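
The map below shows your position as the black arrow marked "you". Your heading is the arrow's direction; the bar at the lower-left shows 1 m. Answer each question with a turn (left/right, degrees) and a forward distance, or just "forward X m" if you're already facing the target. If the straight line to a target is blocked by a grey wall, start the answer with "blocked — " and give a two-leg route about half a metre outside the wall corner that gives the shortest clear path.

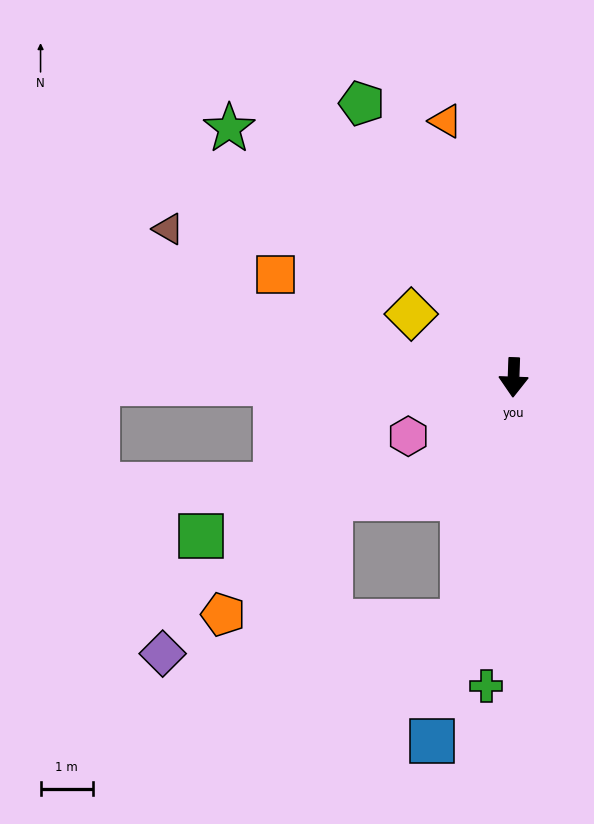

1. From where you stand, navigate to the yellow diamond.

turn right 120°, forward 2.3 m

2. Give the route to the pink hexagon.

turn right 59°, forward 2.3 m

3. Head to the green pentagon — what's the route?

turn right 149°, forward 6.0 m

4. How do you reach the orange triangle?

turn right 163°, forward 5.1 m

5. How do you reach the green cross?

turn right 3°, forward 6.0 m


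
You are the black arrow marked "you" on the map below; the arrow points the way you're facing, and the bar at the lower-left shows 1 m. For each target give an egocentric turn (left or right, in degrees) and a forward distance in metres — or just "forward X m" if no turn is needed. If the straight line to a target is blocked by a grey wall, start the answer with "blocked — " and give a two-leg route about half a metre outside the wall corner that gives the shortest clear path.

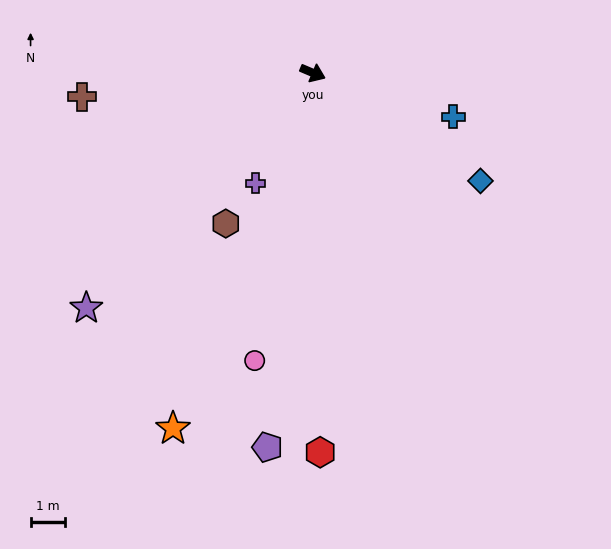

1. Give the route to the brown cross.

turn right 151°, forward 6.7 m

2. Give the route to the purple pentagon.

turn right 74°, forward 10.9 m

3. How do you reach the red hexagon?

turn right 66°, forward 11.0 m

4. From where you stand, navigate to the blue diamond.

turn right 10°, forward 5.8 m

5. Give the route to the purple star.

turn right 111°, forward 9.4 m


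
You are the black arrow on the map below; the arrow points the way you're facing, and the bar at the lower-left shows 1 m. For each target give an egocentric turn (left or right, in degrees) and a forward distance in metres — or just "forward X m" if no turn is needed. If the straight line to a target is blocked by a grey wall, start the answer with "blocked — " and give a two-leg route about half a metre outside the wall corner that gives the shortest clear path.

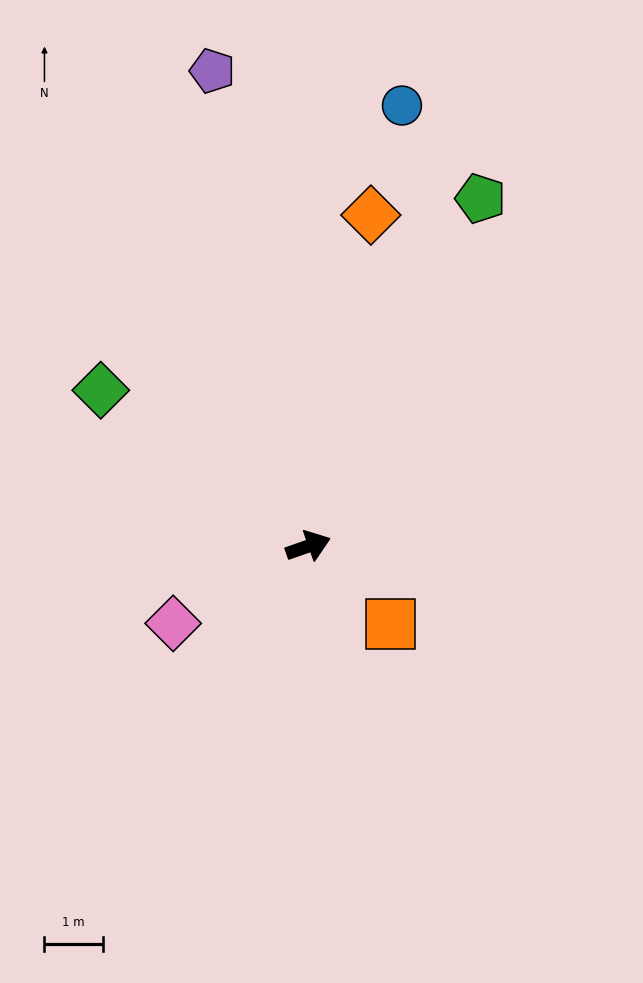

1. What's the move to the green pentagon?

turn left 44°, forward 6.6 m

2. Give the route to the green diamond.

turn left 124°, forward 4.4 m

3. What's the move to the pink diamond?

turn right 170°, forward 2.7 m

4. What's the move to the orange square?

turn right 63°, forward 1.9 m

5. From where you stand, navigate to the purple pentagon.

turn left 82°, forward 8.3 m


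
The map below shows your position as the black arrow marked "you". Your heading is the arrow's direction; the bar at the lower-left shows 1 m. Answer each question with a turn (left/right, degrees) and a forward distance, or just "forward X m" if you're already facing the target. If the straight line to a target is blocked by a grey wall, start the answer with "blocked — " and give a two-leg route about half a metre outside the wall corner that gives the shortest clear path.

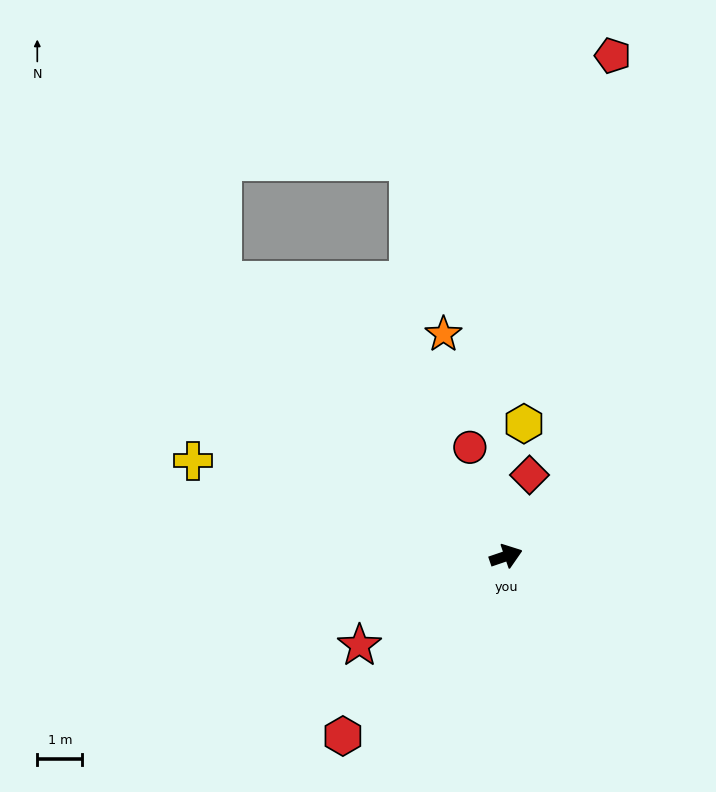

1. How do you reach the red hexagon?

turn right 151°, forward 5.4 m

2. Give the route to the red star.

turn right 167°, forward 3.8 m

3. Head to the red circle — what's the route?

turn left 90°, forward 2.5 m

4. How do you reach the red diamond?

turn left 55°, forward 1.9 m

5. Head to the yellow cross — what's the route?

turn left 144°, forward 7.3 m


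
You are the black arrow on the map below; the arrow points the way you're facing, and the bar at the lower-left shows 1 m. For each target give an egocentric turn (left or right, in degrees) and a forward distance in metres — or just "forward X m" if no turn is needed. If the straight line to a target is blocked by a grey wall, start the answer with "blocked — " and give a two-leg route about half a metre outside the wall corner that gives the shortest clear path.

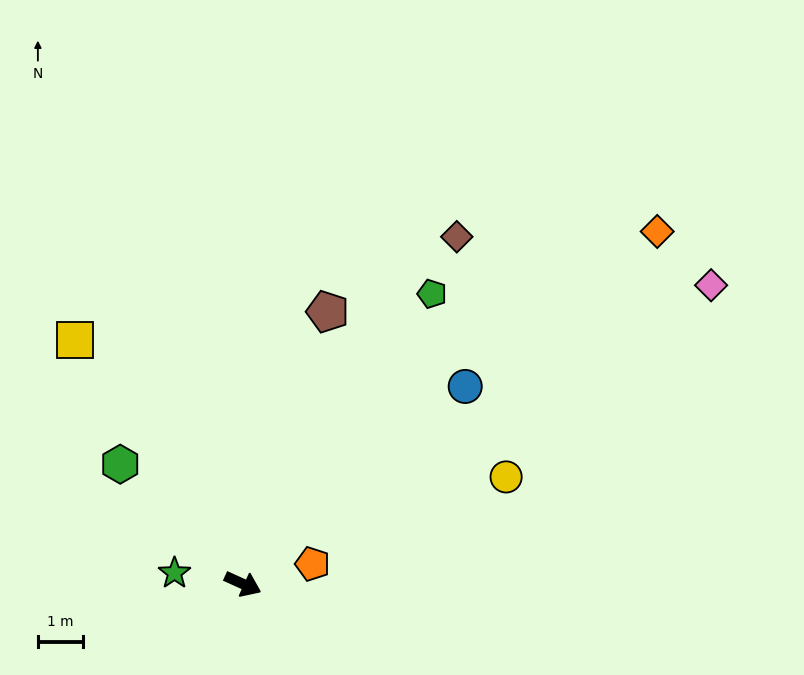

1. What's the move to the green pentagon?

turn left 81°, forward 7.7 m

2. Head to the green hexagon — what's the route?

turn left 160°, forward 3.8 m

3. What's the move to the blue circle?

turn left 66°, forward 6.6 m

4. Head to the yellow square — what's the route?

turn left 149°, forward 6.6 m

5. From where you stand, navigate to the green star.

turn right 165°, forward 1.5 m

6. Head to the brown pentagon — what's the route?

turn left 97°, forward 6.4 m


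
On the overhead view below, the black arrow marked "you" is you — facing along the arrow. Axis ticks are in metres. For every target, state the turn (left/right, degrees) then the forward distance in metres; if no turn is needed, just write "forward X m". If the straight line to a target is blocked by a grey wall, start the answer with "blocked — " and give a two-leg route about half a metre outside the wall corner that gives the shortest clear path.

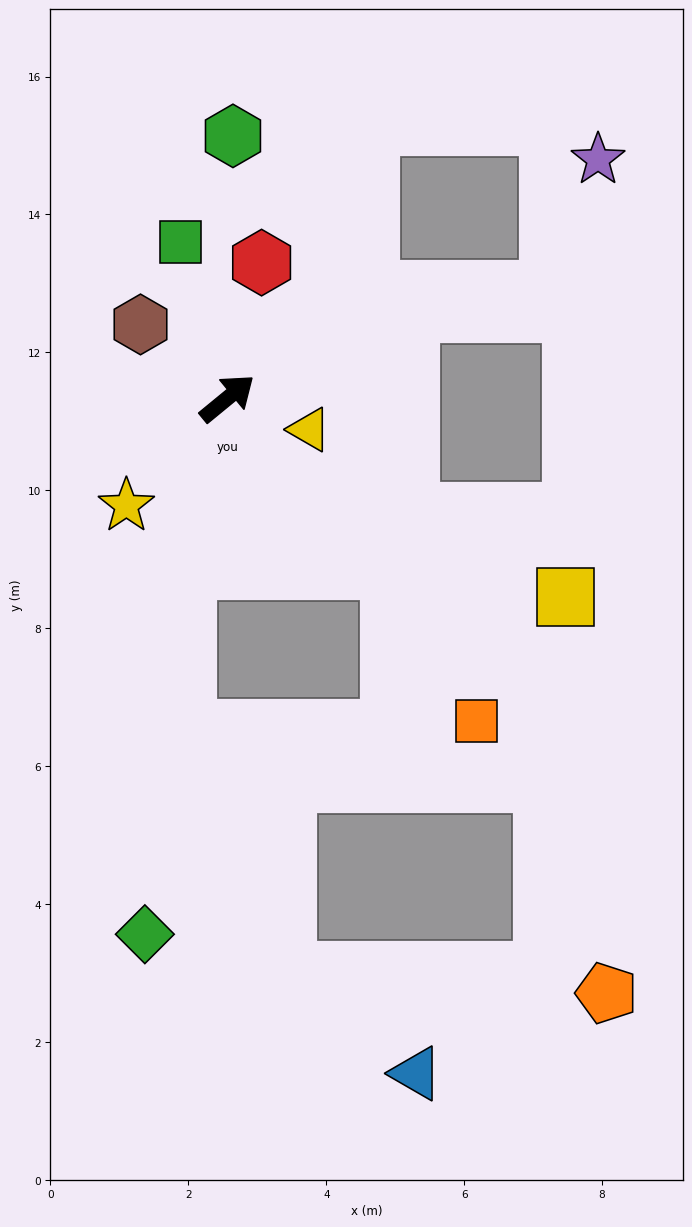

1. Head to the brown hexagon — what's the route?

turn left 100°, forward 1.7 m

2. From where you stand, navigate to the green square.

turn left 67°, forward 2.4 m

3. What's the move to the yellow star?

turn right 173°, forward 2.1 m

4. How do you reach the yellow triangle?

turn right 60°, forward 1.3 m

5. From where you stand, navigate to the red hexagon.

turn left 36°, forward 2.0 m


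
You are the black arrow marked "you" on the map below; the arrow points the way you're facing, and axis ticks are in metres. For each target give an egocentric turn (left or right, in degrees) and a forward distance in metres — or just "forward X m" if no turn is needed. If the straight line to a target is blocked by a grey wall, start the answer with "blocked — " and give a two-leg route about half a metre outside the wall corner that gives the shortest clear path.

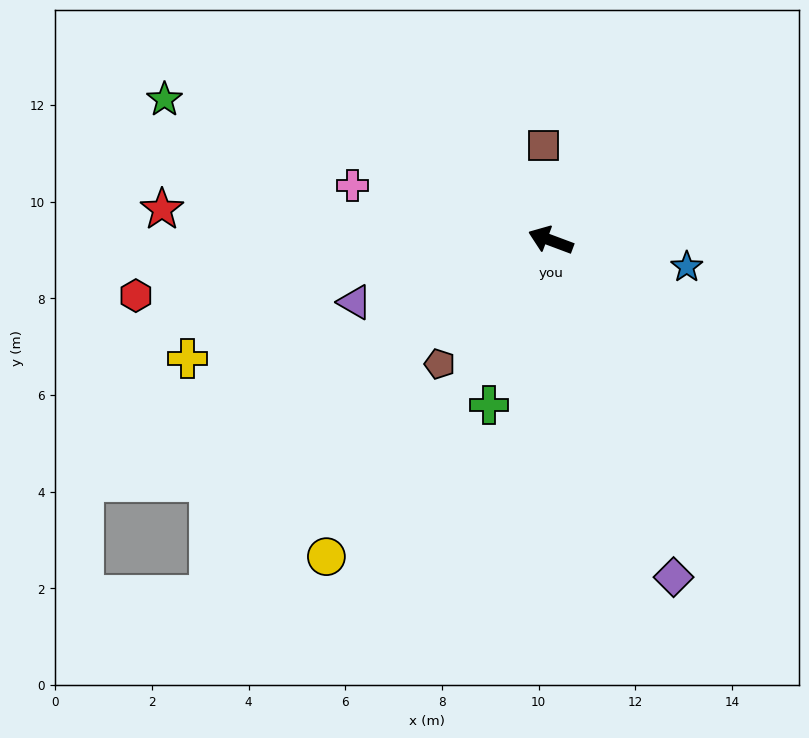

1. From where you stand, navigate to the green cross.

turn left 90°, forward 3.6 m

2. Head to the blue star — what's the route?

turn right 171°, forward 2.9 m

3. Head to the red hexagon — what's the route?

turn left 28°, forward 8.7 m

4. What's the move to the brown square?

turn right 65°, forward 2.0 m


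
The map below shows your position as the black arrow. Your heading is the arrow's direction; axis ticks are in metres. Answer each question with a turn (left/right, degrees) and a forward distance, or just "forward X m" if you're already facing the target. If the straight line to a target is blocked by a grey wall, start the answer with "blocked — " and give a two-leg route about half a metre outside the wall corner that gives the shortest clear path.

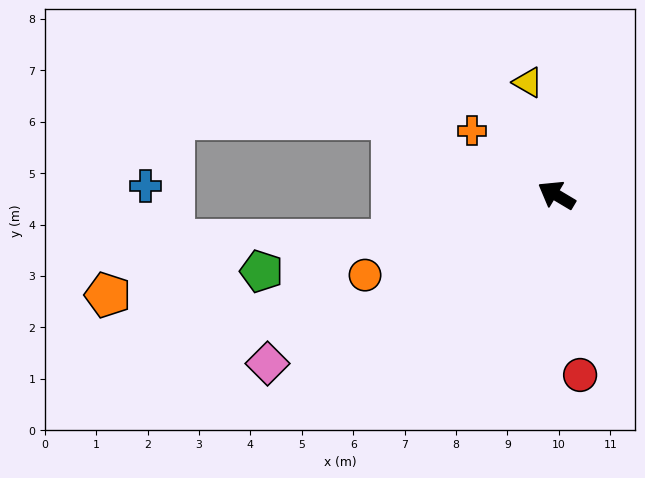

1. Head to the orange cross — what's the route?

turn right 7°, forward 2.1 m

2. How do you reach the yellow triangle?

turn right 45°, forward 2.3 m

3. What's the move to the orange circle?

turn left 54°, forward 4.0 m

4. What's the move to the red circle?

turn left 128°, forward 3.5 m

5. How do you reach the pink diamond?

turn left 61°, forward 6.5 m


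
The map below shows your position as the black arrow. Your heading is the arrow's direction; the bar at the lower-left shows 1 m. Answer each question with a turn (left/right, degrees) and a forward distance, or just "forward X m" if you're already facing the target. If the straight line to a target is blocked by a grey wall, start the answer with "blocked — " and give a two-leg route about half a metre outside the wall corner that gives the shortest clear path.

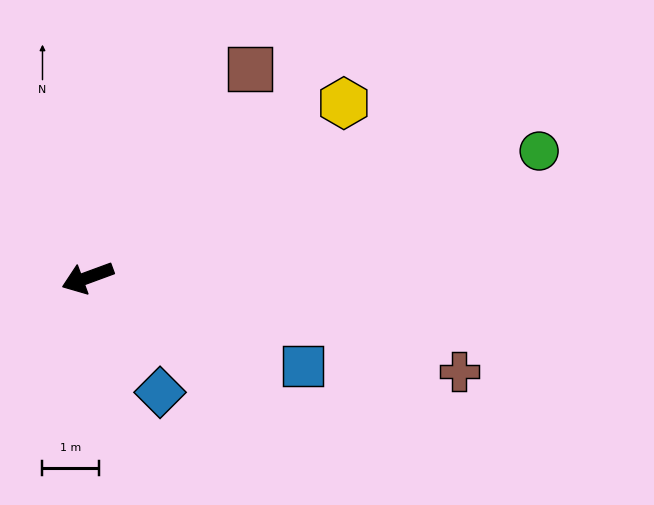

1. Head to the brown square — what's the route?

turn right 148°, forward 4.7 m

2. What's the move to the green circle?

turn left 175°, forward 8.4 m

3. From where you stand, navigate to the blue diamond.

turn left 102°, forward 2.4 m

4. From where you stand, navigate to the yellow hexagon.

turn right 166°, forward 5.5 m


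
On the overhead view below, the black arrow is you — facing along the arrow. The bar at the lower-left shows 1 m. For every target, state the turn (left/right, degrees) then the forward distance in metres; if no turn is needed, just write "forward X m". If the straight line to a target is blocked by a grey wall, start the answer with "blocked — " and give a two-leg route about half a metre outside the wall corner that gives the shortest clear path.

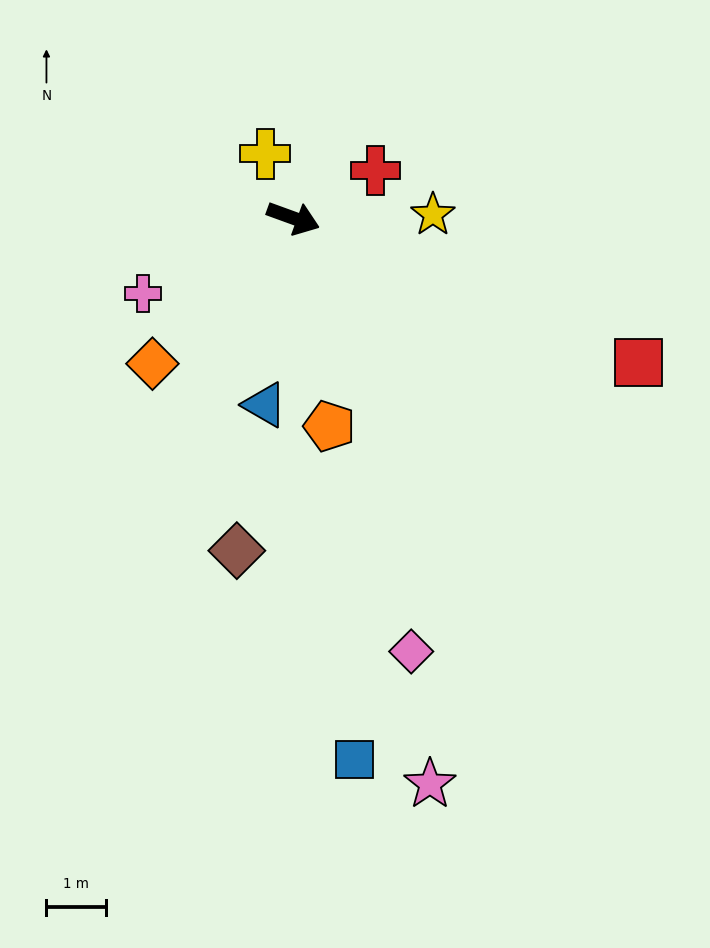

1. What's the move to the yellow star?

turn left 21°, forward 2.4 m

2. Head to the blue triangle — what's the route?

turn right 79°, forward 3.2 m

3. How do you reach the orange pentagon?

turn right 60°, forward 3.6 m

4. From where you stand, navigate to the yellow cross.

turn left 134°, forward 1.2 m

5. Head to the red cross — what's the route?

turn left 50°, forward 1.6 m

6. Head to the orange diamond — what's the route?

turn right 114°, forward 3.4 m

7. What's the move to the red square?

turn right 3°, forward 6.3 m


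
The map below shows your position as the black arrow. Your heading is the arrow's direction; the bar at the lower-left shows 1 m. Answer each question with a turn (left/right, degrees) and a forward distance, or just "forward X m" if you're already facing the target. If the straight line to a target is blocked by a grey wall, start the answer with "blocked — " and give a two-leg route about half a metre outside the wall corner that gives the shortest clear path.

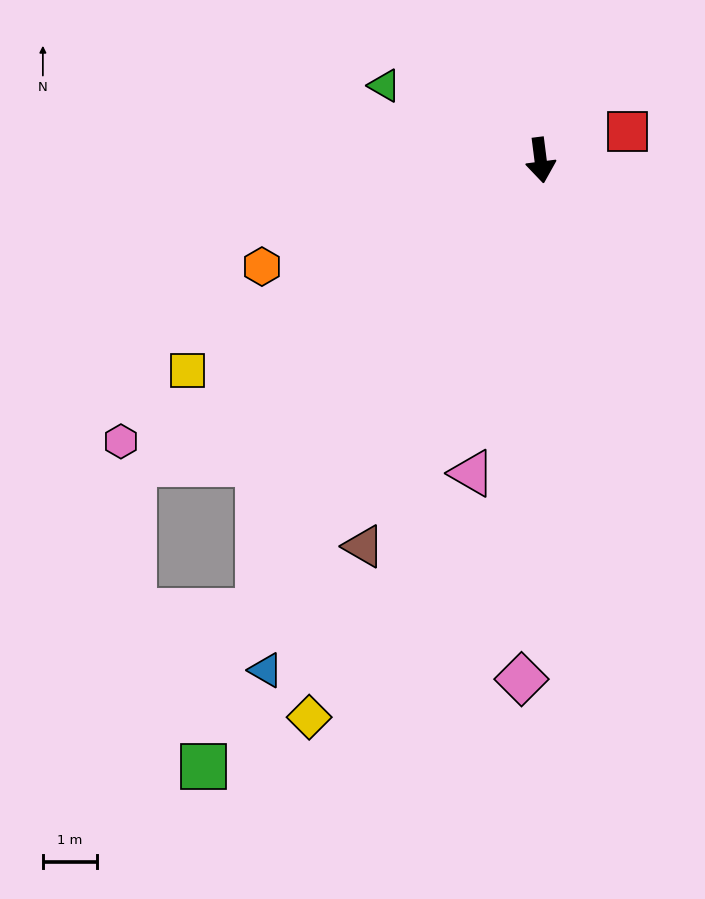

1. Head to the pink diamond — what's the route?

turn right 9°, forward 9.6 m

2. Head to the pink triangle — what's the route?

turn right 20°, forward 5.9 m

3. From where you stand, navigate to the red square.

turn left 101°, forward 1.7 m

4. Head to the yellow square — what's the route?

turn right 66°, forward 7.6 m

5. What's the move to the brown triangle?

turn right 32°, forward 7.9 m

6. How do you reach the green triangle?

turn right 123°, forward 3.2 m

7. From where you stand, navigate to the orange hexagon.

turn right 76°, forward 5.5 m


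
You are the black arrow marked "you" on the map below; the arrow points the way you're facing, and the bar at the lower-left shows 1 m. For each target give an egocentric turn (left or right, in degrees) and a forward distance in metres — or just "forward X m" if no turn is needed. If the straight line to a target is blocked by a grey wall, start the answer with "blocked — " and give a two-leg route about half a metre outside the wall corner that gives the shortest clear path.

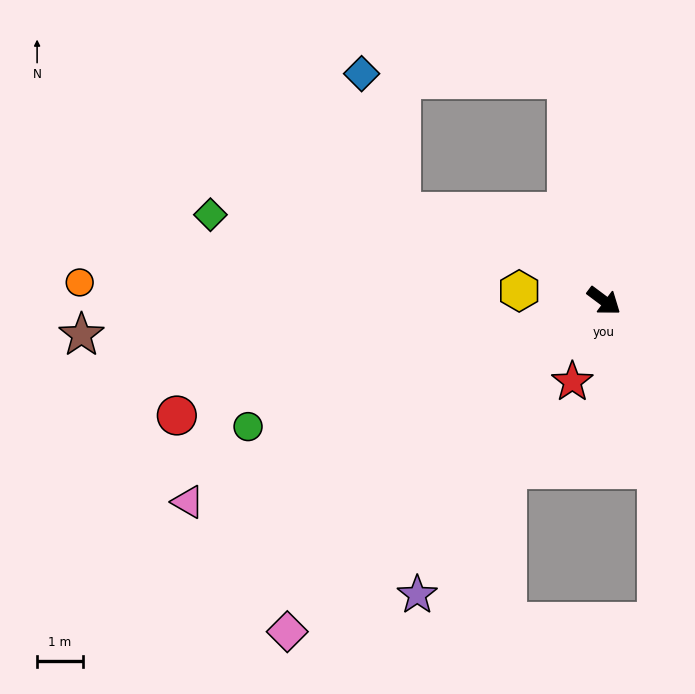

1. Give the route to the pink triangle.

turn right 117°, forward 10.1 m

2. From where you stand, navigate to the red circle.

turn right 128°, forward 9.6 m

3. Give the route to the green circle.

turn right 124°, forward 8.2 m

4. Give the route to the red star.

turn right 75°, forward 1.9 m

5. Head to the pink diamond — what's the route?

turn right 97°, forward 10.0 m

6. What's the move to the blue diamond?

blocked — turn left 136°, forward 4.9 m, then turn left 79°, forward 4.5 m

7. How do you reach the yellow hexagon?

turn right 150°, forward 1.9 m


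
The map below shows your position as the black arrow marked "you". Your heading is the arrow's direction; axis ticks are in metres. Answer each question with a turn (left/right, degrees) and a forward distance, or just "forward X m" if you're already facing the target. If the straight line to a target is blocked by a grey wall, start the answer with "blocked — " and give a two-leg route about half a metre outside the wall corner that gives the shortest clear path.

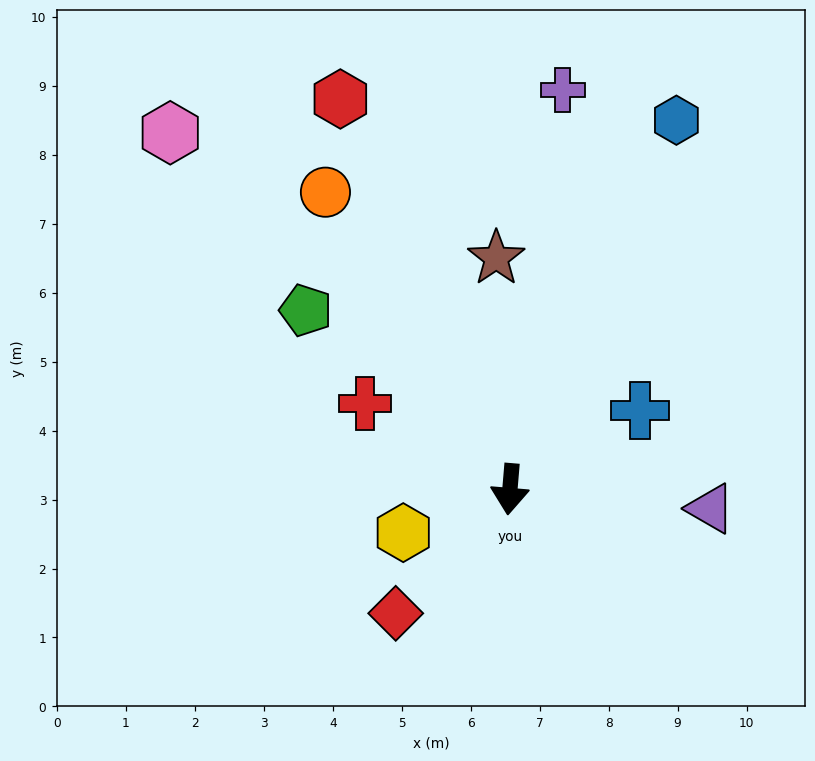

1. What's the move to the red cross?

turn right 116°, forward 2.4 m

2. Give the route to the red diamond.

turn right 38°, forward 2.4 m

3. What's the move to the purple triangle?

turn left 89°, forward 2.9 m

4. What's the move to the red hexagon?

turn right 152°, forward 6.2 m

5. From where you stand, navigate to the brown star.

turn right 172°, forward 3.4 m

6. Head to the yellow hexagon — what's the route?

turn right 63°, forward 1.7 m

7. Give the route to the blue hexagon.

turn left 161°, forward 5.9 m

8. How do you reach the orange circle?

turn right 143°, forward 5.1 m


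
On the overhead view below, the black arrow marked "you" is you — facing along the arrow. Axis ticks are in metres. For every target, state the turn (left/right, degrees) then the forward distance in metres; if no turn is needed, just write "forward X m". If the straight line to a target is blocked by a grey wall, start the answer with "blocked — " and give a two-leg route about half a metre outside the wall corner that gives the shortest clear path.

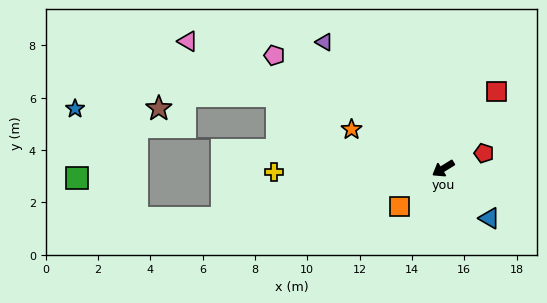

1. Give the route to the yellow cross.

turn right 31°, forward 6.5 m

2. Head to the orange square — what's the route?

turn left 9°, forward 2.2 m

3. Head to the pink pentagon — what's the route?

turn right 66°, forward 7.8 m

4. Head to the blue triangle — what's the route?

turn left 101°, forward 2.6 m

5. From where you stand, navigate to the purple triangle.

turn right 78°, forward 6.6 m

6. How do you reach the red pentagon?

turn left 169°, forward 1.7 m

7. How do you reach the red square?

turn right 156°, forward 3.6 m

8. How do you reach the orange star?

turn right 55°, forward 3.8 m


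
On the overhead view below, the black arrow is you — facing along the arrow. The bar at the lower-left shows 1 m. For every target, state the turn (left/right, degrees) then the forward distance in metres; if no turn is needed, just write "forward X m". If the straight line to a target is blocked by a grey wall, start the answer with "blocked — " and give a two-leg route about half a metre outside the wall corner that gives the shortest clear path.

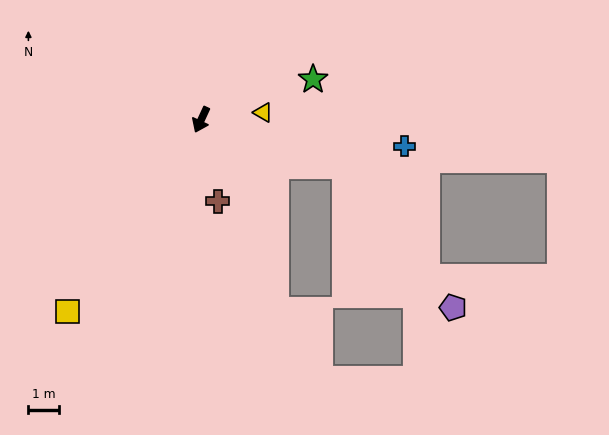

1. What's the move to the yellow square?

turn right 10°, forward 7.5 m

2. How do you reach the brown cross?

turn left 36°, forward 2.7 m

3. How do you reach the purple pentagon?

blocked — turn left 97°, forward 4.9 m, then turn right 35°, forward 5.7 m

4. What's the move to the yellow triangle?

turn left 121°, forward 2.0 m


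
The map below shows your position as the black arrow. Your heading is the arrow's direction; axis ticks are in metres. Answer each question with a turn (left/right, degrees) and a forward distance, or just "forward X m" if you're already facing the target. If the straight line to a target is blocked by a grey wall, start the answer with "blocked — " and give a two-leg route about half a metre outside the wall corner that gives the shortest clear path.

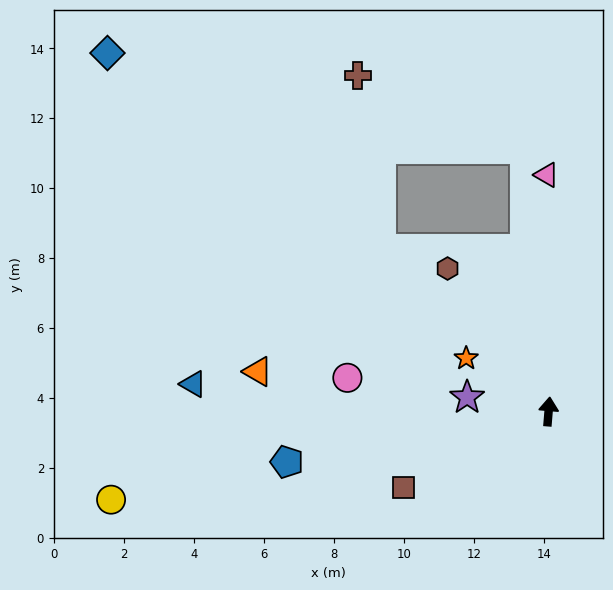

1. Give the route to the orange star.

turn left 62°, forward 2.8 m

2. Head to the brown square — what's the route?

turn left 122°, forward 4.7 m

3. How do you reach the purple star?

turn left 85°, forward 2.4 m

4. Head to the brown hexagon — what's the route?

turn left 40°, forward 5.0 m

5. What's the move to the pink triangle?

turn left 5°, forward 6.8 m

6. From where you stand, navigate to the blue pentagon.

turn left 106°, forward 7.6 m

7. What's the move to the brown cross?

blocked — turn left 51°, forward 6.7 m, then turn right 38°, forward 5.0 m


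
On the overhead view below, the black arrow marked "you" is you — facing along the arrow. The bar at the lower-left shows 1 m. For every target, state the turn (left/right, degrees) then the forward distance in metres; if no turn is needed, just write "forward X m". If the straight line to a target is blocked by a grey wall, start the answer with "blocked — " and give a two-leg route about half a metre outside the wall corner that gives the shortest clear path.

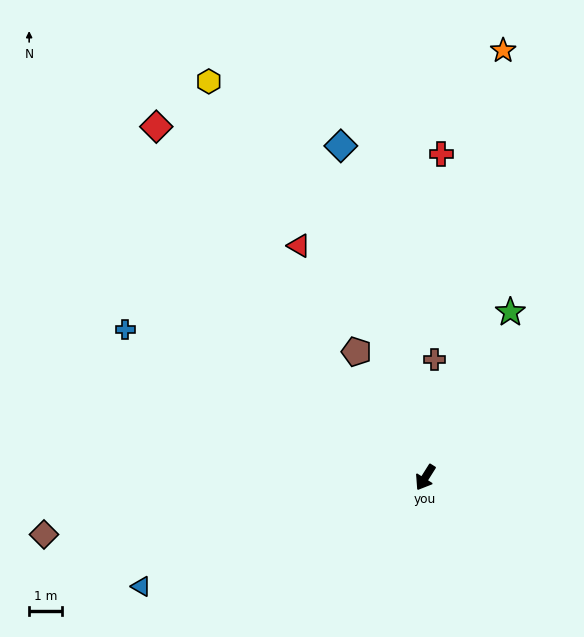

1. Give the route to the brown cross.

turn right 152°, forward 3.7 m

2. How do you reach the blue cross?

turn right 84°, forward 10.3 m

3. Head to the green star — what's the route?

turn right 175°, forward 5.7 m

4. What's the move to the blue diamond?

turn right 134°, forward 10.6 m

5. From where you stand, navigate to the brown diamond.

turn right 49°, forward 11.9 m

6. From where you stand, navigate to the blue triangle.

turn right 37°, forward 9.4 m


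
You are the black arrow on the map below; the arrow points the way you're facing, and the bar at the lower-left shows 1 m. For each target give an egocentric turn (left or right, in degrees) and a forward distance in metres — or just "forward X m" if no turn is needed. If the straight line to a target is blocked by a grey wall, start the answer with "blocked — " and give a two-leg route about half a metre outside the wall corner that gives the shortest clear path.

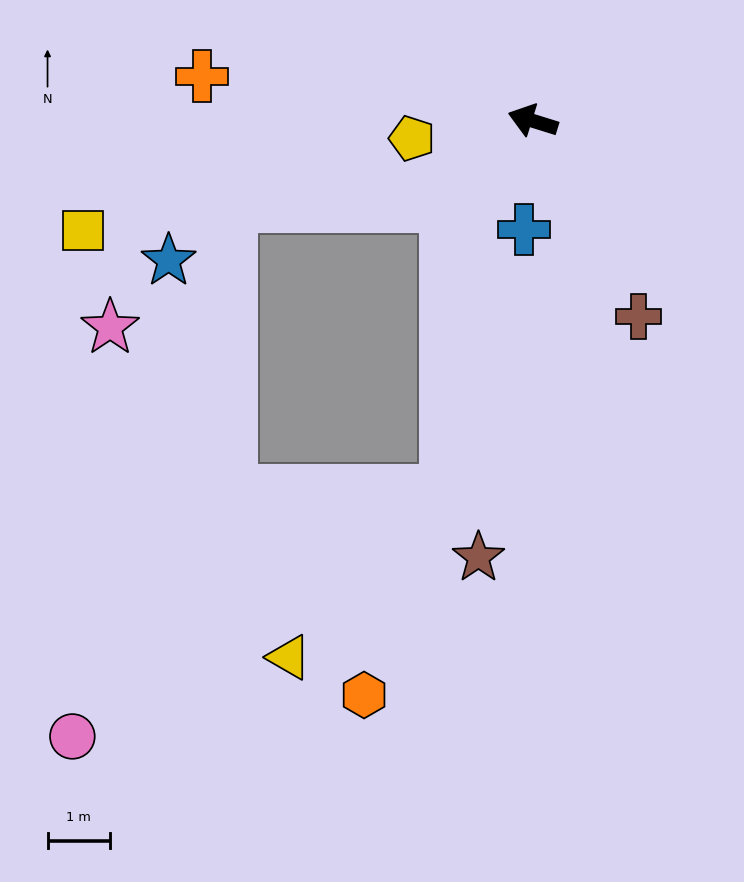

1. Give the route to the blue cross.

turn left 103°, forward 1.8 m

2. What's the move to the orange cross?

turn left 10°, forward 5.4 m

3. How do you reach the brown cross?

turn left 136°, forward 3.6 m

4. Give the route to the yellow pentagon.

turn left 26°, forward 2.0 m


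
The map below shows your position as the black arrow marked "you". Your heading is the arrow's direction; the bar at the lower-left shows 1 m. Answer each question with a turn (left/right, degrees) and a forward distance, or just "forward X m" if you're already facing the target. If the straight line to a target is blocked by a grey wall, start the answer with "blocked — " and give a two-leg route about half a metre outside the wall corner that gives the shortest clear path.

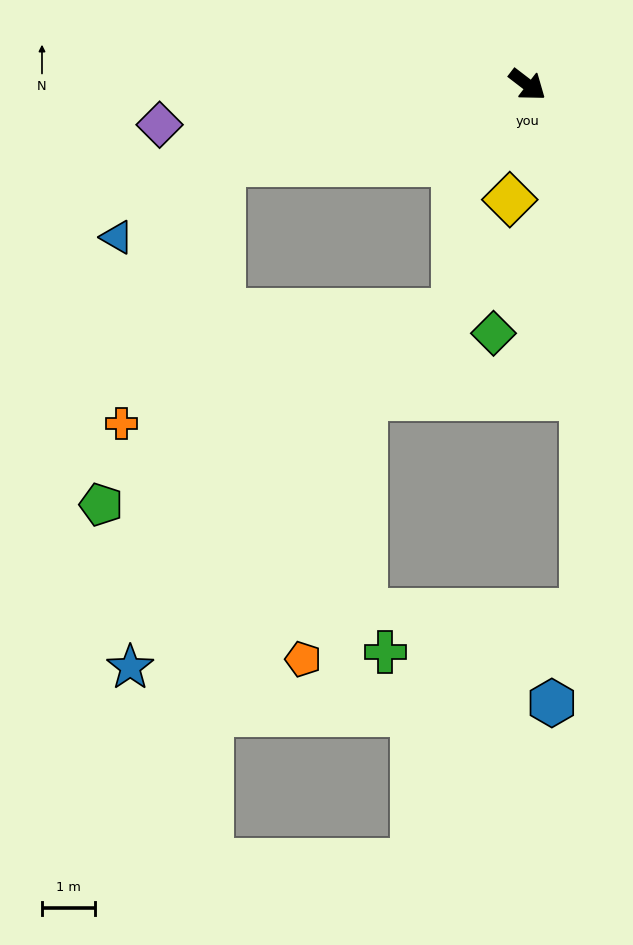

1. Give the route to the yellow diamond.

turn right 61°, forward 2.2 m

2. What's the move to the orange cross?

blocked — turn right 128°, forward 6.0 m, then turn left 54°, forward 5.3 m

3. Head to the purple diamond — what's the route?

turn right 136°, forward 7.0 m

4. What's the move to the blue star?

blocked — turn right 128°, forward 6.0 m, then turn left 65°, forward 9.7 m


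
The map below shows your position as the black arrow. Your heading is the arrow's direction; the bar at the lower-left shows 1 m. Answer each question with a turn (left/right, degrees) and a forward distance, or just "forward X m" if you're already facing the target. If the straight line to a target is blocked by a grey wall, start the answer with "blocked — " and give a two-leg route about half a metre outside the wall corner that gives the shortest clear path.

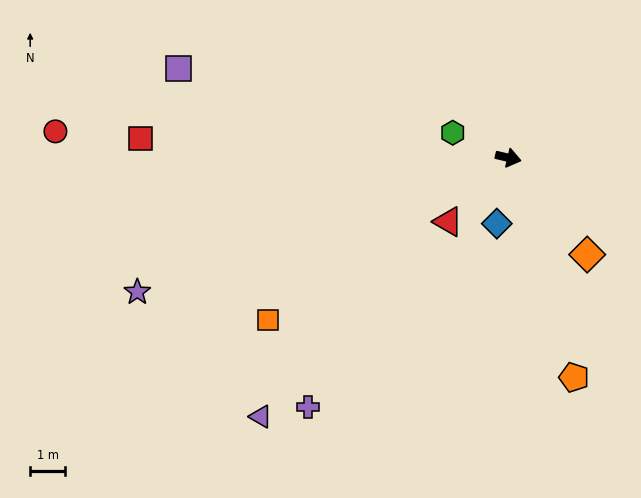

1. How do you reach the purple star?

turn right 147°, forward 11.3 m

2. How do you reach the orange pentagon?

turn right 60°, forward 6.6 m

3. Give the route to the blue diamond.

turn right 87°, forward 1.9 m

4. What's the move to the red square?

turn right 170°, forward 10.5 m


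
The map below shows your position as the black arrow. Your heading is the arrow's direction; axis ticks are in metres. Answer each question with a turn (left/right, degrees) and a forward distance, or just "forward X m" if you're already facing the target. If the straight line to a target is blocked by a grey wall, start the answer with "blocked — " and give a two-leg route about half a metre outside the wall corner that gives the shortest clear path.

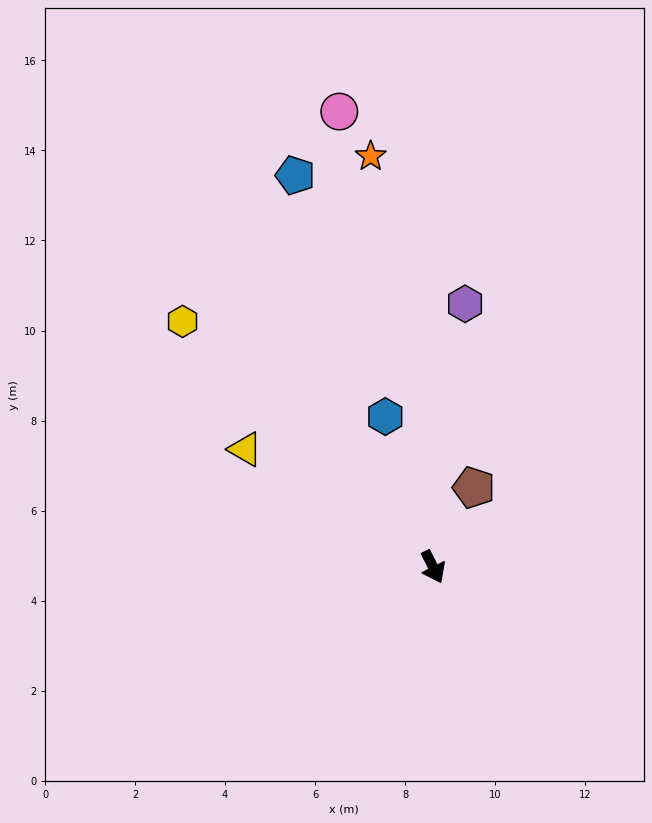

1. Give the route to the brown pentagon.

turn left 126°, forward 2.0 m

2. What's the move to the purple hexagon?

turn left 147°, forward 5.9 m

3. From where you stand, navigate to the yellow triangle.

turn right 149°, forward 4.9 m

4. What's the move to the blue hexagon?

turn left 171°, forward 3.5 m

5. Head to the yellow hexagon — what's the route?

turn right 161°, forward 7.8 m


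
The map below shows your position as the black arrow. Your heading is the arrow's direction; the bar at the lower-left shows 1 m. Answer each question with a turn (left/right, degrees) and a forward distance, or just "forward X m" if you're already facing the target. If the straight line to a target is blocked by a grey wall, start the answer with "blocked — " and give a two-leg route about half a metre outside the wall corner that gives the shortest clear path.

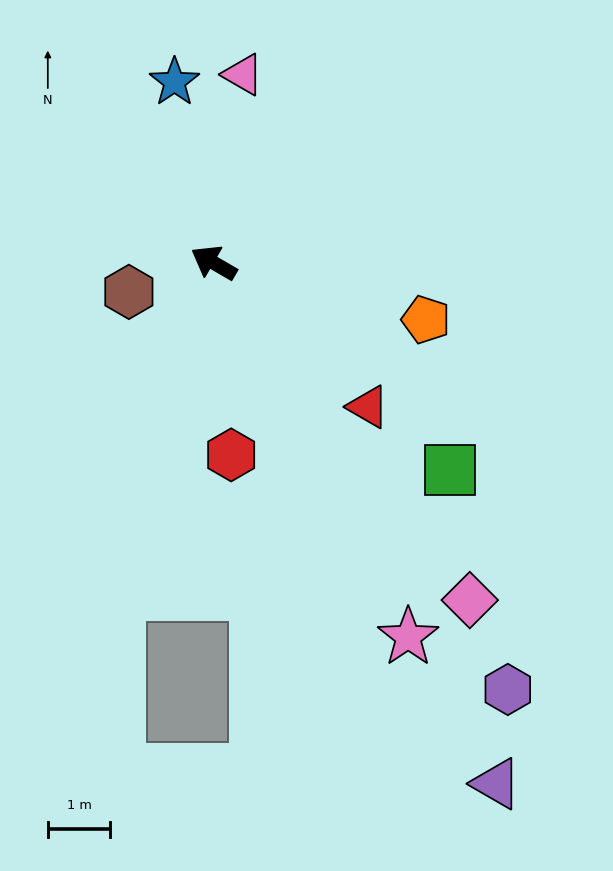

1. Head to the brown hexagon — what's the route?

turn left 49°, forward 1.4 m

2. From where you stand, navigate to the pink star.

turn left 148°, forward 6.8 m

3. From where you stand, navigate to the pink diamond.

turn left 157°, forward 6.8 m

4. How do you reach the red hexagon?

turn left 125°, forward 3.1 m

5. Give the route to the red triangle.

turn left 167°, forward 3.4 m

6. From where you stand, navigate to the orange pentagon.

turn right 165°, forward 3.5 m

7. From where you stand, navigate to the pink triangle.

turn right 69°, forward 3.1 m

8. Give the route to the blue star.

turn right 48°, forward 3.0 m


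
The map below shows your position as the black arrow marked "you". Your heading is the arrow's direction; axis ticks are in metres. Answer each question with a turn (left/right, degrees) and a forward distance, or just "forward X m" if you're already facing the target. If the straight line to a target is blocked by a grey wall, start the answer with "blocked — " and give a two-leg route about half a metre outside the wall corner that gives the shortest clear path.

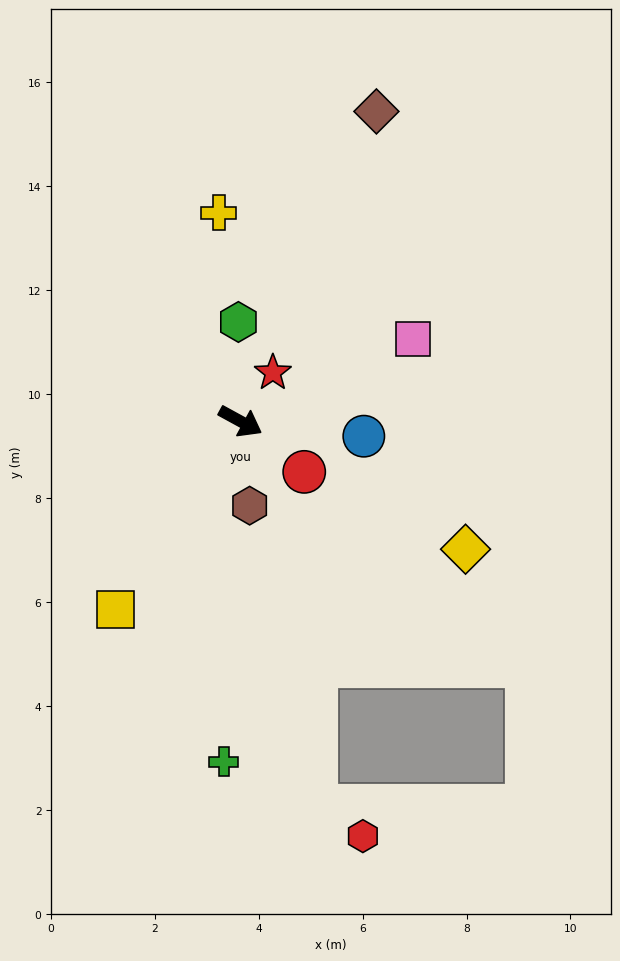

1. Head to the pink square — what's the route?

turn left 54°, forward 3.7 m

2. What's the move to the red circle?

turn right 10°, forward 1.6 m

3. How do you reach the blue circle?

turn left 22°, forward 2.4 m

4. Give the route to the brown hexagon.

turn right 55°, forward 1.6 m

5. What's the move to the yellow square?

turn right 95°, forward 4.3 m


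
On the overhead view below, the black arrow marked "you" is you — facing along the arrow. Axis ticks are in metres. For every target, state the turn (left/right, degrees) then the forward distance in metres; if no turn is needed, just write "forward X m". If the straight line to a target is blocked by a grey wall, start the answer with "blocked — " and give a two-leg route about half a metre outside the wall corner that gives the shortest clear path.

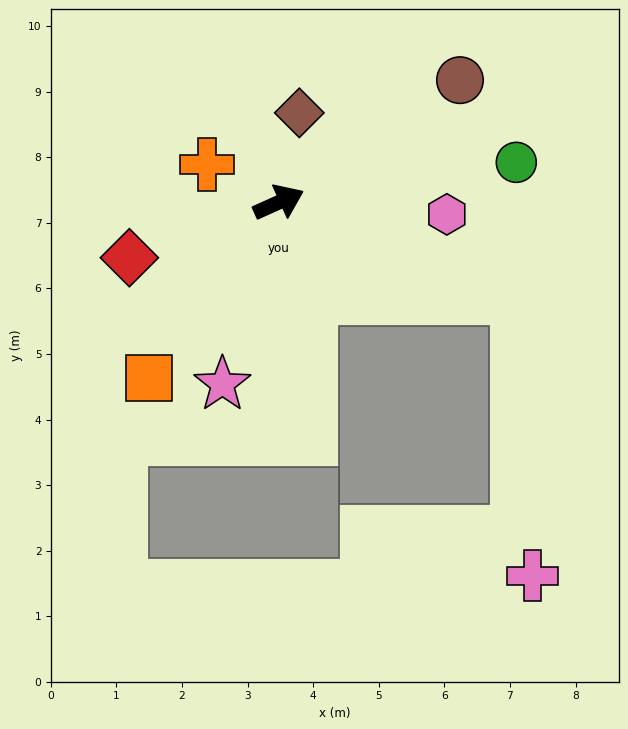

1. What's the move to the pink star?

turn right 131°, forward 2.9 m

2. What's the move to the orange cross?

turn left 128°, forward 1.2 m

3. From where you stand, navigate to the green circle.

turn right 15°, forward 3.7 m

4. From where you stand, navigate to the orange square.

turn right 151°, forward 3.3 m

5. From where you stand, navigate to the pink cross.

blocked — turn right 46°, forward 3.9 m, then turn right 65°, forward 4.3 m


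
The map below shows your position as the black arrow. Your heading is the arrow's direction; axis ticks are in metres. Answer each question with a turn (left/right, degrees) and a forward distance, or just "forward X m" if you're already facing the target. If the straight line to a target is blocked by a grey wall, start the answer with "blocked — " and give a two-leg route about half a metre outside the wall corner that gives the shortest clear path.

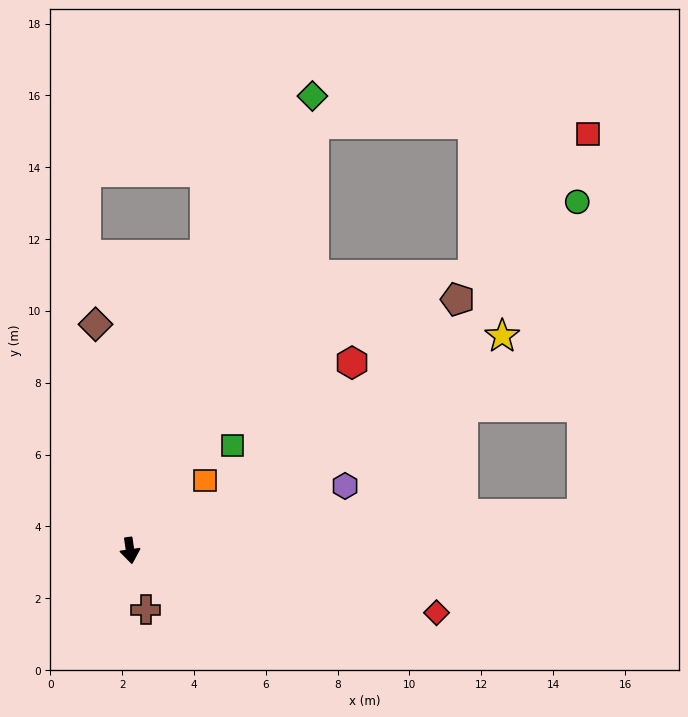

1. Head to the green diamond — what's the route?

turn left 150°, forward 13.6 m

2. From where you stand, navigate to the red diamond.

turn left 70°, forward 8.7 m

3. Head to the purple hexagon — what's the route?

turn left 99°, forward 6.2 m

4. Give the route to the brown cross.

turn left 7°, forward 1.7 m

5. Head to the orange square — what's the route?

turn left 125°, forward 2.9 m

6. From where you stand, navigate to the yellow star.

turn left 112°, forward 12.0 m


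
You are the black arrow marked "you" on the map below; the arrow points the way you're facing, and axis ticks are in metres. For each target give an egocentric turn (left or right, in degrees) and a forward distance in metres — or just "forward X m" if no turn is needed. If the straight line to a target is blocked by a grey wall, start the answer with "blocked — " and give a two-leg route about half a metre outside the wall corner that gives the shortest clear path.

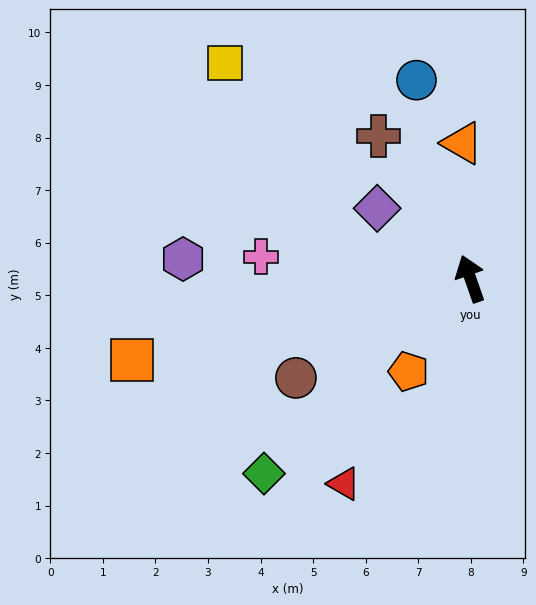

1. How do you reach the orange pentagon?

turn left 127°, forward 2.1 m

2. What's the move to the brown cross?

turn left 14°, forward 3.2 m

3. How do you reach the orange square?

turn left 84°, forward 6.6 m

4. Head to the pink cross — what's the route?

turn left 65°, forward 4.0 m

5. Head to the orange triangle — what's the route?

turn right 16°, forward 2.6 m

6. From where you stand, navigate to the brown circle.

turn left 100°, forward 3.8 m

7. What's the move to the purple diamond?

turn left 34°, forward 2.2 m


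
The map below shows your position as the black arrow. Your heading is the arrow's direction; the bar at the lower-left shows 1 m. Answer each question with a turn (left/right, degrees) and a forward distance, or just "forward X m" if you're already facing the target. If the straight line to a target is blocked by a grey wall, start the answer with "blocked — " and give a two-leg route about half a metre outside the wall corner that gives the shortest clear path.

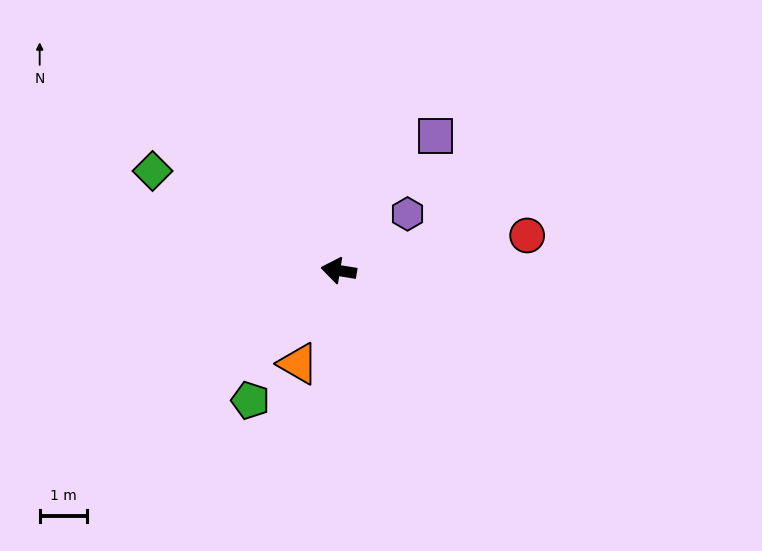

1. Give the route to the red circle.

turn right 160°, forward 4.0 m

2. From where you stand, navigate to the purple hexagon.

turn right 131°, forward 1.9 m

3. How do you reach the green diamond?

turn right 19°, forward 4.4 m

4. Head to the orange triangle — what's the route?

turn left 76°, forward 2.1 m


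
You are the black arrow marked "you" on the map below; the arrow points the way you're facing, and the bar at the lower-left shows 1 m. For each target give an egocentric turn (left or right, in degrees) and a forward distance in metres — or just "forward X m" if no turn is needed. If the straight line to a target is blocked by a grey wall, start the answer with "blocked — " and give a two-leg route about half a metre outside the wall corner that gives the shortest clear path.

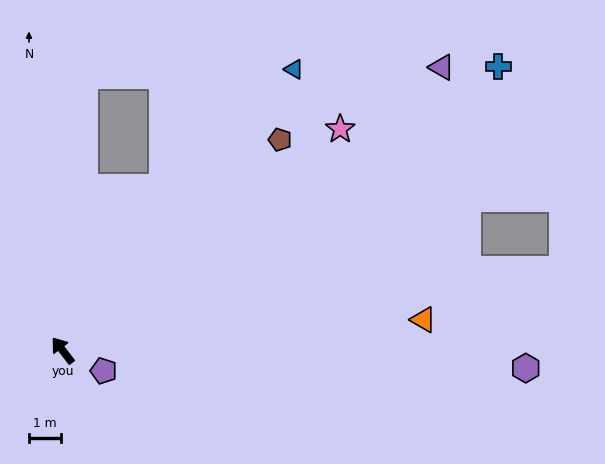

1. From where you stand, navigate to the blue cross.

turn right 95°, forward 16.3 m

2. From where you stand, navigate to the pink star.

turn right 89°, forward 11.1 m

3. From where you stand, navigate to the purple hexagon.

turn right 130°, forward 14.5 m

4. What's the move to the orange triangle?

turn right 123°, forward 11.3 m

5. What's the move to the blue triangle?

turn right 77°, forward 11.4 m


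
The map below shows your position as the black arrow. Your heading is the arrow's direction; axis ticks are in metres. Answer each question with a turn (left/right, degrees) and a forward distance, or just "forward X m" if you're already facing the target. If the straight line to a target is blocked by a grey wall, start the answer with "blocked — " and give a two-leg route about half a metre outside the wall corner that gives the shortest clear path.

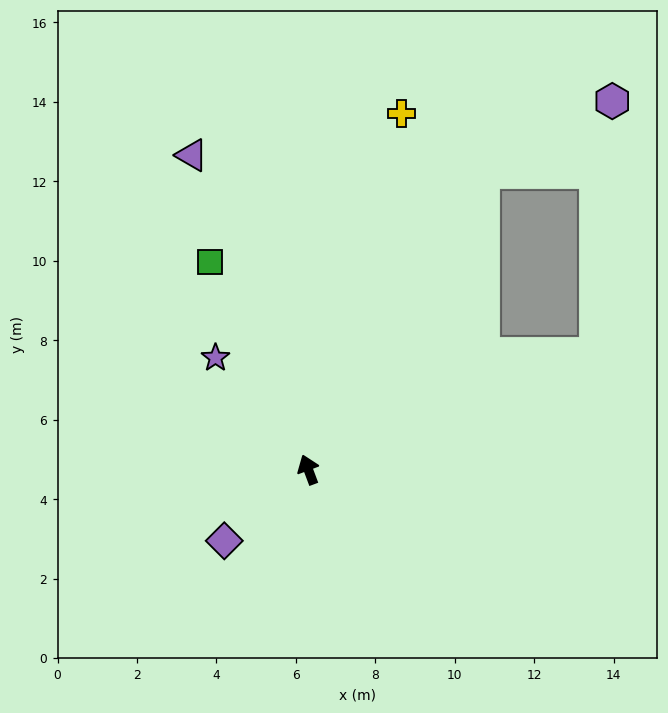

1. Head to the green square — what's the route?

turn left 5°, forward 5.8 m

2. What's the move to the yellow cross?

turn right 35°, forward 9.3 m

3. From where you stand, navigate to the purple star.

turn left 19°, forward 3.7 m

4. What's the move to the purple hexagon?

blocked — turn right 51°, forward 8.7 m, then turn right 31°, forward 3.7 m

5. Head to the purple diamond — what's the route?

turn left 110°, forward 2.8 m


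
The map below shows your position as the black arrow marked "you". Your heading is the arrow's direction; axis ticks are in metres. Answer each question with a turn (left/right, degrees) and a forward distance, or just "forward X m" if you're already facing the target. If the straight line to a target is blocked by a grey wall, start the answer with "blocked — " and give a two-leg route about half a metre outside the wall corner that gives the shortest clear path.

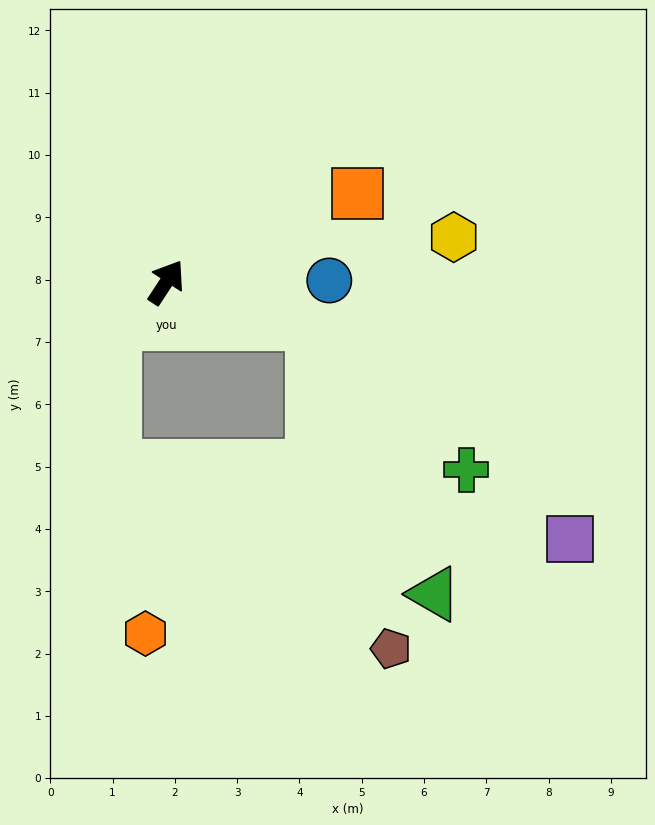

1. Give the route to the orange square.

turn right 32°, forward 3.4 m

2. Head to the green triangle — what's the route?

blocked — turn right 73°, forward 2.4 m, then turn right 49°, forward 4.8 m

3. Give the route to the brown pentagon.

blocked — turn right 73°, forward 2.4 m, then turn right 60°, forward 5.4 m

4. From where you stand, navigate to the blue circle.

turn right 56°, forward 2.6 m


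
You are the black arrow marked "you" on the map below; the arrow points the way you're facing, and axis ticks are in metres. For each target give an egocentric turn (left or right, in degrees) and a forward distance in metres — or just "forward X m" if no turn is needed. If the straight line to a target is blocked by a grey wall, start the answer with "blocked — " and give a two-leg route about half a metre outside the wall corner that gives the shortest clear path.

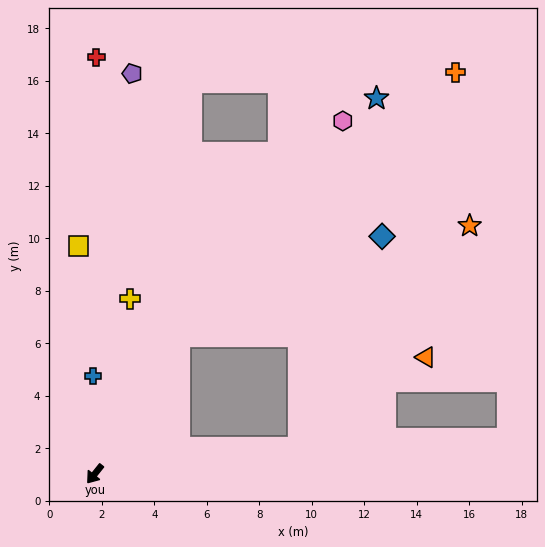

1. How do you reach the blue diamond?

blocked — turn right 173°, forward 6.2 m, then turn right 32°, forward 8.6 m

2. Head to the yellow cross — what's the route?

turn right 153°, forward 6.8 m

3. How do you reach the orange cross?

blocked — turn right 173°, forward 6.2 m, then turn right 15°, forward 14.6 m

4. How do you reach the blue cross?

turn right 140°, forward 3.7 m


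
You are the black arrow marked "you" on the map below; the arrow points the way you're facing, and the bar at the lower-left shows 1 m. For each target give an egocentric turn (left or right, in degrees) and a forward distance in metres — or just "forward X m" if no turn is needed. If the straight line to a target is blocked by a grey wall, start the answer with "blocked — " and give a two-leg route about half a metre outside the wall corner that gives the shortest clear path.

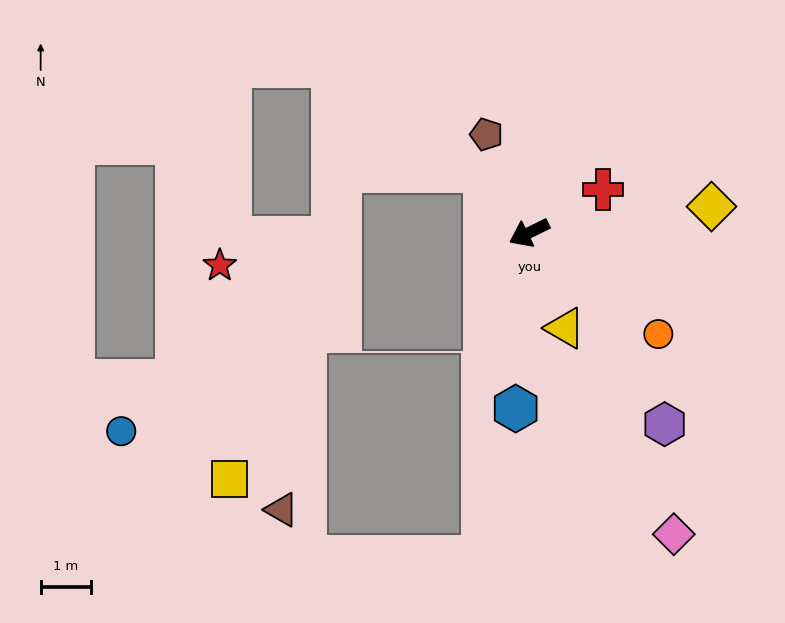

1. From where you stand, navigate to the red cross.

turn right 176°, forward 1.7 m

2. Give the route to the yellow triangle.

turn left 84°, forward 2.0 m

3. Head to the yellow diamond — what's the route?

turn left 162°, forward 3.7 m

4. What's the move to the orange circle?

turn left 116°, forward 3.3 m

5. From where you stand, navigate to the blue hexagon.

turn left 59°, forward 3.5 m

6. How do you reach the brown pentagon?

turn right 93°, forward 2.1 m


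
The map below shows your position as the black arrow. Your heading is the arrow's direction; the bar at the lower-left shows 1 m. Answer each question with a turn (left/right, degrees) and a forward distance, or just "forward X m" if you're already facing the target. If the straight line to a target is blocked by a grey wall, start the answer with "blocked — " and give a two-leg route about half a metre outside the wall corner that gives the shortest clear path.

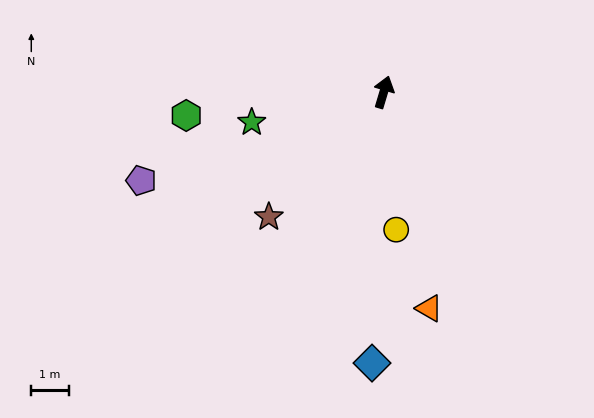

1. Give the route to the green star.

turn left 120°, forward 3.6 m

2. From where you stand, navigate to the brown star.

turn left 154°, forward 4.5 m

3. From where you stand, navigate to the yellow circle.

turn right 158°, forward 3.7 m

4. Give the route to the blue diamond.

turn right 166°, forward 7.3 m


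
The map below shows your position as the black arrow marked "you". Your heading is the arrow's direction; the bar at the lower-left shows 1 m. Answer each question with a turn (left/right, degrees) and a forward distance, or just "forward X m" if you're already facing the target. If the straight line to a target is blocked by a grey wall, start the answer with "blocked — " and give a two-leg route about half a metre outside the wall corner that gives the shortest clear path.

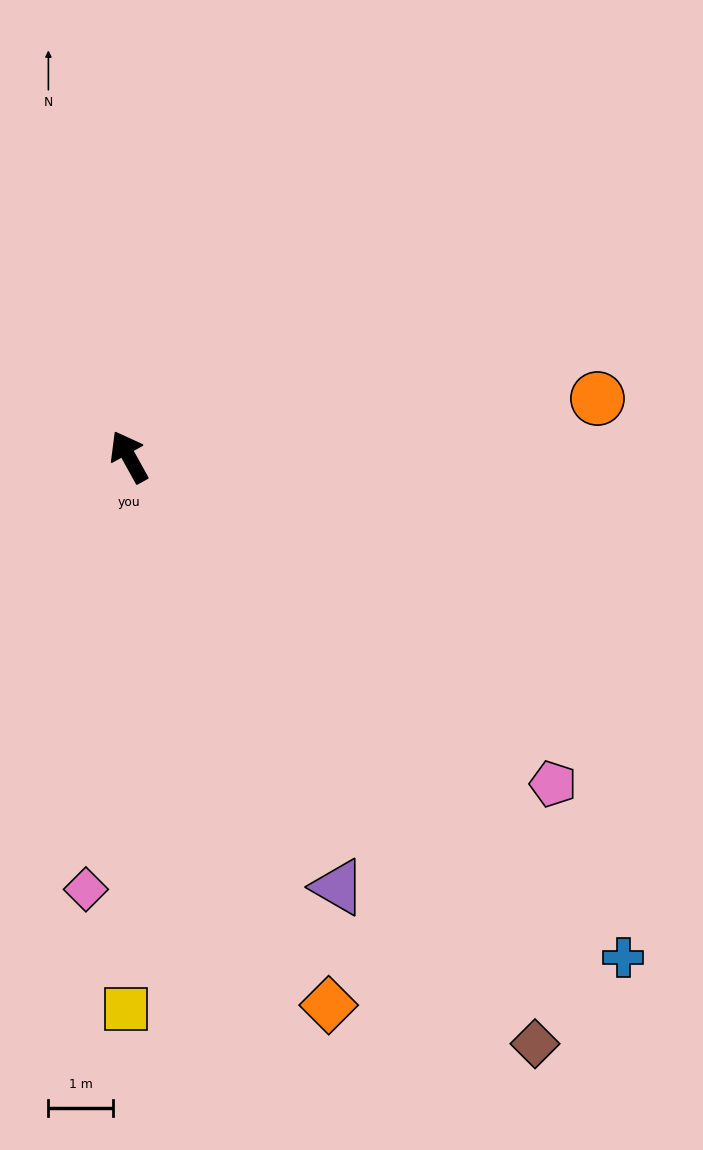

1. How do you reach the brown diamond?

turn right 174°, forward 11.1 m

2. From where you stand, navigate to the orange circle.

turn right 112°, forward 7.4 m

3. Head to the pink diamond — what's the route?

turn left 145°, forward 6.8 m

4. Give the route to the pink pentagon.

turn right 157°, forward 8.3 m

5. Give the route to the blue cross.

turn right 164°, forward 11.0 m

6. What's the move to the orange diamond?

turn left 171°, forward 9.1 m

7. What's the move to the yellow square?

turn left 151°, forward 8.6 m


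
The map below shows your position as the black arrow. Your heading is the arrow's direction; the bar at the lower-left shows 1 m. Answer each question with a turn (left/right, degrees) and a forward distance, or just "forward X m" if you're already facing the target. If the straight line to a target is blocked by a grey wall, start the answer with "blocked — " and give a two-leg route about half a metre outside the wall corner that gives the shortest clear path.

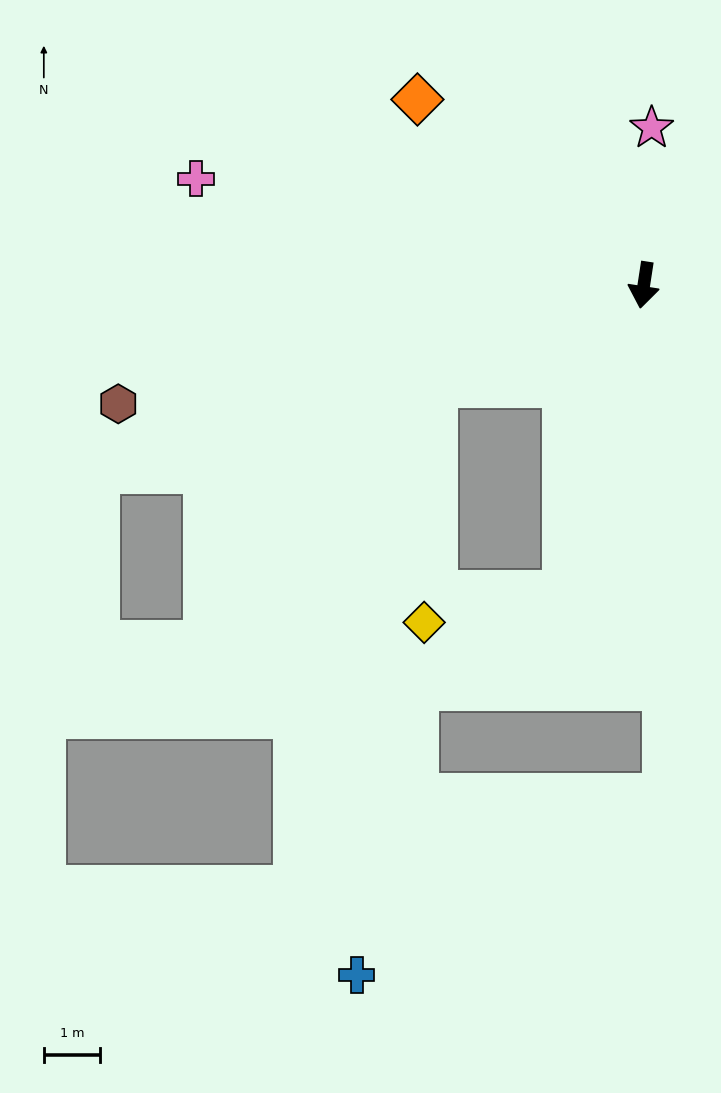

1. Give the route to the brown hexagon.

turn right 69°, forward 9.6 m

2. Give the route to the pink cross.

turn right 95°, forward 8.2 m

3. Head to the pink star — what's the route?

turn right 174°, forward 2.8 m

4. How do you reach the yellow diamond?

blocked — turn right 5°, forward 5.7 m, then turn right 65°, forward 2.6 m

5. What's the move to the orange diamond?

turn right 121°, forward 5.2 m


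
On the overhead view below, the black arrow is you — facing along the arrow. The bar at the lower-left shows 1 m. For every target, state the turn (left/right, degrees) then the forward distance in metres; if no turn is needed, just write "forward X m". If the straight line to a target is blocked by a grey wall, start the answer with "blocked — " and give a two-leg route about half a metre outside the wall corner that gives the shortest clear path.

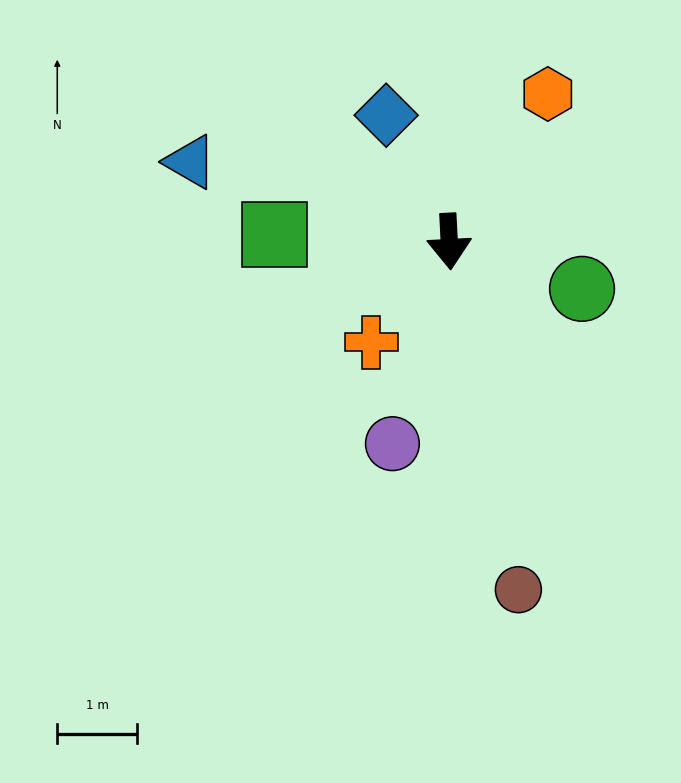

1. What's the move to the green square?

turn right 95°, forward 2.2 m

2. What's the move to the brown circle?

turn left 8°, forward 4.5 m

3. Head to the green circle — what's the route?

turn left 67°, forward 1.8 m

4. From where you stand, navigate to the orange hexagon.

turn left 143°, forward 2.2 m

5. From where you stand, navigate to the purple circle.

turn right 19°, forward 2.6 m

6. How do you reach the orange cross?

turn right 41°, forward 1.6 m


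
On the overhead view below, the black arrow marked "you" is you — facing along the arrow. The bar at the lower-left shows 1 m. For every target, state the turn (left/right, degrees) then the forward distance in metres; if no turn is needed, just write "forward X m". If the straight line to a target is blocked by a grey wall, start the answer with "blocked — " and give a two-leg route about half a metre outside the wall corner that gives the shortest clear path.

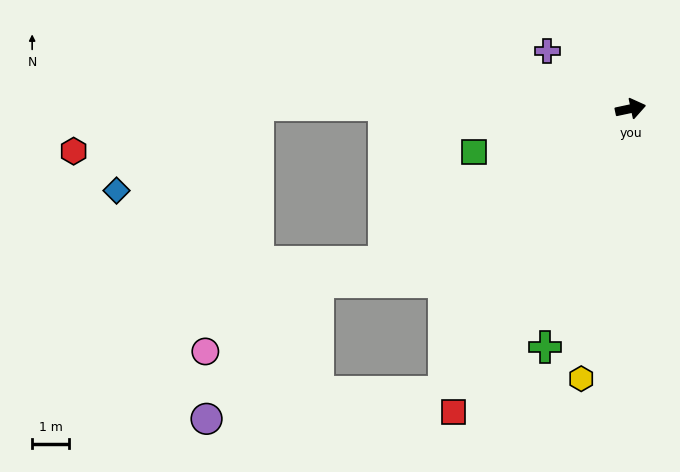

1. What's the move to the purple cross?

turn left 133°, forward 2.7 m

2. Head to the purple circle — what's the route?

blocked — turn right 135°, forward 9.1 m, then turn right 50°, forward 6.4 m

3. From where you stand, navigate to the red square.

turn right 132°, forward 9.5 m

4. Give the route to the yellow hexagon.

turn right 112°, forward 7.4 m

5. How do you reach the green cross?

turn right 122°, forward 6.8 m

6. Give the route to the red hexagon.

blocked — turn left 167°, forward 10.0 m, then turn left 15°, forward 5.1 m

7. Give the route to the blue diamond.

blocked — turn left 167°, forward 10.0 m, then turn left 32°, forward 4.5 m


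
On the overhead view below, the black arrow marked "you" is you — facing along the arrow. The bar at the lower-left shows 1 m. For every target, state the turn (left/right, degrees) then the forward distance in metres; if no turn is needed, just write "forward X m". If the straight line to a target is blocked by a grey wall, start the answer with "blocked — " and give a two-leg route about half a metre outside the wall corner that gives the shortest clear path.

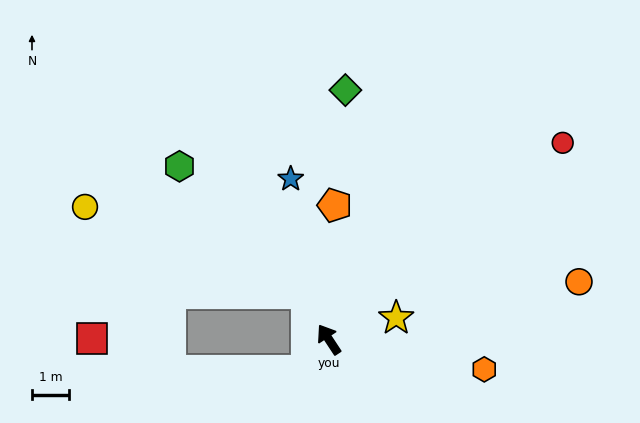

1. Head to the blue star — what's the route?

turn right 20°, forward 4.5 m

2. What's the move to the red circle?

turn right 83°, forward 8.3 m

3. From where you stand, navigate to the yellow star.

turn right 106°, forward 1.9 m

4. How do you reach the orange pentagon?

turn right 36°, forward 3.6 m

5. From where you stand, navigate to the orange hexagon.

turn right 134°, forward 4.3 m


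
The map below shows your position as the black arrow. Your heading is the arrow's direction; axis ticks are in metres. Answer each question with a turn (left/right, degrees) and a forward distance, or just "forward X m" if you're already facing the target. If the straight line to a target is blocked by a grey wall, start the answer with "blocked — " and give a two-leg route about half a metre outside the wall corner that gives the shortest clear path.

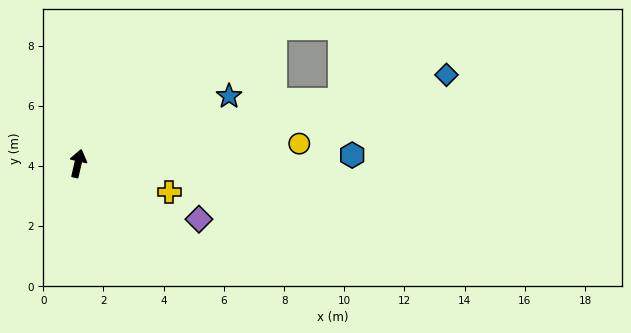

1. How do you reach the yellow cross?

turn right 94°, forward 3.2 m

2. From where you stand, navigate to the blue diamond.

turn right 63°, forward 12.6 m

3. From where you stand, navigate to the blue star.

turn right 53°, forward 5.5 m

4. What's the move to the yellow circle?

turn right 72°, forward 7.4 m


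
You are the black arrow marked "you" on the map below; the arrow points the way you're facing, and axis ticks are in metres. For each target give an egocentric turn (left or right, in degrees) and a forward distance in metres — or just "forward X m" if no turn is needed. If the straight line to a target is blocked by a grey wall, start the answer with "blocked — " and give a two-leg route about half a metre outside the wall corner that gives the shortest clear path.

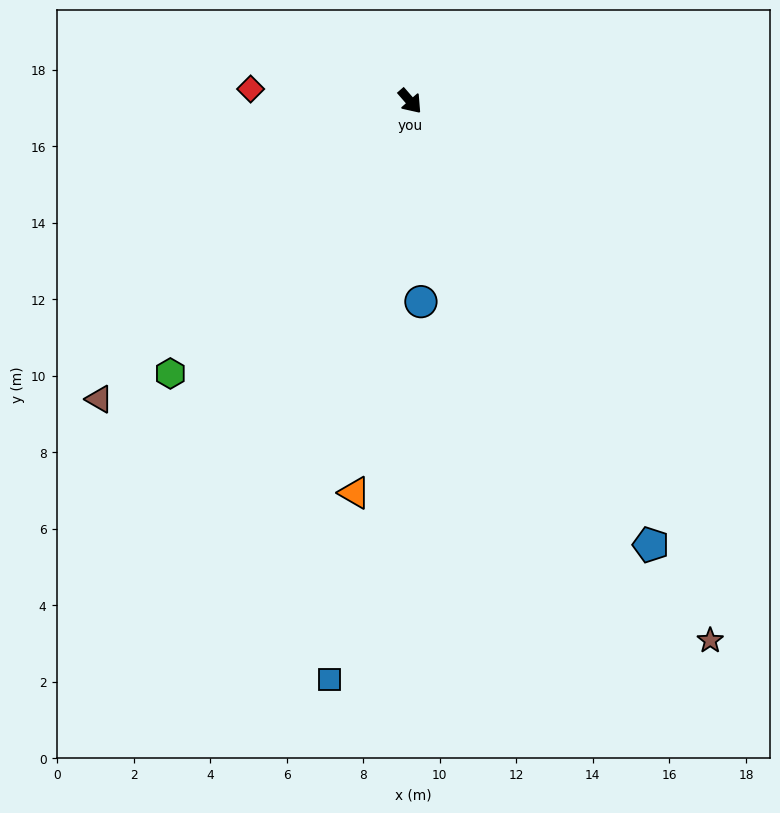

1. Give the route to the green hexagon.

turn right 82°, forward 9.5 m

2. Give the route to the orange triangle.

turn right 49°, forward 10.3 m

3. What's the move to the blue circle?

turn right 38°, forward 5.2 m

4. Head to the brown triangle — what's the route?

turn right 87°, forward 11.3 m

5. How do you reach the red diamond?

turn right 135°, forward 4.2 m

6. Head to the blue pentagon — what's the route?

turn right 13°, forward 13.2 m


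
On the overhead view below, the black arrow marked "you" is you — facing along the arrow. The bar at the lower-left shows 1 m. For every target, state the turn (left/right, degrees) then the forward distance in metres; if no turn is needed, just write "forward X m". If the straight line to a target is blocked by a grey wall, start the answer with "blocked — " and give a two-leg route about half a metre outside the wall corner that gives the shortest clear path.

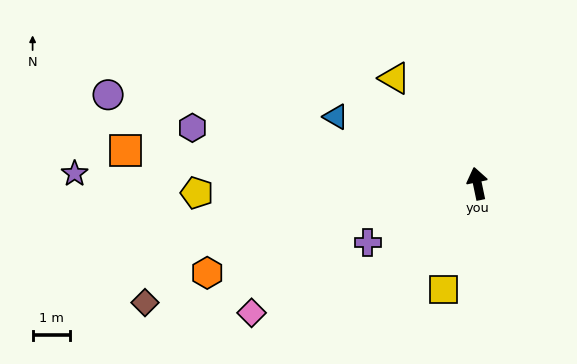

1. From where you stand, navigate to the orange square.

turn left 73°, forward 9.5 m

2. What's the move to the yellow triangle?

turn left 26°, forward 3.6 m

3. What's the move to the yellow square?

turn left 150°, forward 3.0 m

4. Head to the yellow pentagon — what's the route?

turn left 80°, forward 7.6 m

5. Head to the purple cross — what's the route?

turn left 106°, forward 3.4 m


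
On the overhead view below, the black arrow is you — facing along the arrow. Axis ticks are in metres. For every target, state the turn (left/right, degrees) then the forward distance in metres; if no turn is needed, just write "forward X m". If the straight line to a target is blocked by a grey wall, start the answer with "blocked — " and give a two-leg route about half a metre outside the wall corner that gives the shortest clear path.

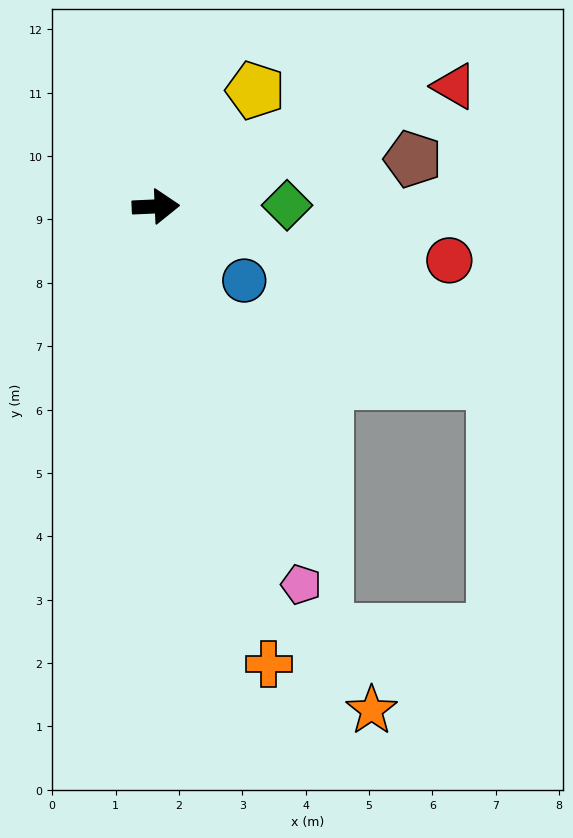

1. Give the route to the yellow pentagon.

turn left 47°, forward 2.4 m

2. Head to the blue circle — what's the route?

turn right 43°, forward 1.8 m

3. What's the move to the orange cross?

turn right 79°, forward 7.4 m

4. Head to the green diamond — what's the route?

turn right 2°, forward 2.1 m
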